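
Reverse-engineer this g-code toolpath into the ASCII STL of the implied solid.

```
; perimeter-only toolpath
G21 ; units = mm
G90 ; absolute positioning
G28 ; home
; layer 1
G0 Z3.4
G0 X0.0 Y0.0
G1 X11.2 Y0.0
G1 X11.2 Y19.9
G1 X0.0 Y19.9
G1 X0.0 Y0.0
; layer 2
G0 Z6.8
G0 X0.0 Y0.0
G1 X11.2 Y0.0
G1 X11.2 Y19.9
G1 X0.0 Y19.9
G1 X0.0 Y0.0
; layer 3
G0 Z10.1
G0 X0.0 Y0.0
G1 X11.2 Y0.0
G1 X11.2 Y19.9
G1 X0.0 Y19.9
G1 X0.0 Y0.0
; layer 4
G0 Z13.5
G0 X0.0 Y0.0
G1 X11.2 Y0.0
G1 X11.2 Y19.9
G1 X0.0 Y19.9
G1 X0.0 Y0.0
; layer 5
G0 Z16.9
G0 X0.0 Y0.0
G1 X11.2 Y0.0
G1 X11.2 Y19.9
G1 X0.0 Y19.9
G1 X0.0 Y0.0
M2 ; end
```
solid part
  facet normal 0.0000 0.0000 -1.0000
    outer loop
      vertex 11.2 19.9 0.0
      vertex 11.2 0.0 0.0
      vertex 0.0 0.0 0.0
    endloop
  endfacet
  facet normal 0.0000 0.0000 -1.0000
    outer loop
      vertex 0.0 19.9 0.0
      vertex 11.2 19.9 0.0
      vertex 0.0 0.0 0.0
    endloop
  endfacet
  facet normal 0.0000 0.0000 1.0000
    outer loop
      vertex 0.0 0.0 16.9
      vertex 11.2 0.0 16.9
      vertex 11.2 19.9 16.9
    endloop
  endfacet
  facet normal 0.0000 0.0000 1.0000
    outer loop
      vertex 0.0 0.0 16.9
      vertex 11.2 19.9 16.9
      vertex 0.0 19.9 16.9
    endloop
  endfacet
  facet normal 0.0000 -1.0000 0.0000
    outer loop
      vertex 0.0 0.0 0.0
      vertex 11.2 0.0 0.0
      vertex 11.2 0.0 16.9
    endloop
  endfacet
  facet normal 0.0000 -1.0000 0.0000
    outer loop
      vertex 0.0 0.0 0.0
      vertex 11.2 0.0 16.9
      vertex 0.0 0.0 16.9
    endloop
  endfacet
  facet normal 0.0000 1.0000 0.0000
    outer loop
      vertex 11.2 19.9 16.9
      vertex 11.2 19.9 0.0
      vertex 0.0 19.9 0.0
    endloop
  endfacet
  facet normal 0.0000 1.0000 0.0000
    outer loop
      vertex 0.0 19.9 16.9
      vertex 11.2 19.9 16.9
      vertex 0.0 19.9 0.0
    endloop
  endfacet
  facet normal -1.0000 0.0000 0.0000
    outer loop
      vertex 0.0 19.9 16.9
      vertex 0.0 19.9 0.0
      vertex 0.0 0.0 0.0
    endloop
  endfacet
  facet normal -1.0000 0.0000 0.0000
    outer loop
      vertex 0.0 0.0 16.9
      vertex 0.0 19.9 16.9
      vertex 0.0 0.0 0.0
    endloop
  endfacet
  facet normal 1.0000 0.0000 0.0000
    outer loop
      vertex 11.2 0.0 0.0
      vertex 11.2 19.9 0.0
      vertex 11.2 19.9 16.9
    endloop
  endfacet
  facet normal 1.0000 0.0000 0.0000
    outer loop
      vertex 11.2 0.0 0.0
      vertex 11.2 19.9 16.9
      vertex 11.2 0.0 16.9
    endloop
  endfacet
endsolid part

The G0 Z moves step by Δz≈3.4 mm. Every layer's G1 loop is the same polygon, so the solid is a straight extrusion of it from z=0 to z≈16.9. Closing with flat bottom and top caps and triangulating gives 12 facets — a rectangular box, roughly 11.2 × 19.9 mm footprint and 16.9 mm tall.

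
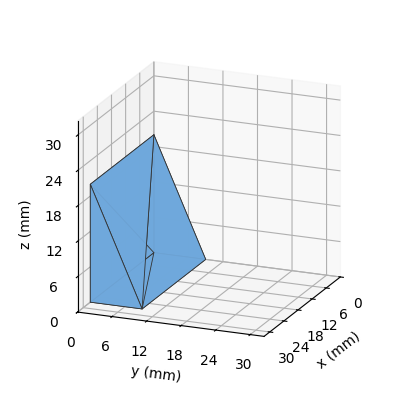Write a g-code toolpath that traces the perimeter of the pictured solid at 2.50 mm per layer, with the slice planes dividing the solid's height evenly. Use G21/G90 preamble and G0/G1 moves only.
Reading the render: the shape is a wedge (ramp): 27 × 9 mm base, rising to 20 mm along the y=0 edge and sloping linearly to z=0 at y=9 (dimensions read to the nearest mm from the axis ticks). For the g-code, the solid's height is divided into equal slices at the stated Δz and each level perimeter traced with G1 moves after a G0 lift.

; perimeter-only toolpath
G21 ; units = mm
G90 ; absolute positioning
G28 ; home
; layer 1
G0 Z2.50
G0 X0.00 Y0.00
G1 X27.00 Y0.00
G1 X27.00 Y7.88
G1 X0.00 Y7.88
G1 X0.00 Y0.00
; layer 2
G0 Z5.00
G0 X0.00 Y0.00
G1 X27.00 Y0.00
G1 X27.00 Y6.75
G1 X0.00 Y6.75
G1 X0.00 Y0.00
; layer 3
G0 Z7.50
G0 X0.00 Y0.00
G1 X27.00 Y0.00
G1 X27.00 Y5.62
G1 X0.00 Y5.62
G1 X0.00 Y0.00
; layer 4
G0 Z10.00
G0 X0.00 Y0.00
G1 X27.00 Y0.00
G1 X27.00 Y4.50
G1 X0.00 Y4.50
G1 X0.00 Y0.00
; layer 5
G0 Z12.50
G0 X0.00 Y0.00
G1 X27.00 Y0.00
G1 X27.00 Y3.38
G1 X0.00 Y3.38
G1 X0.00 Y0.00
; layer 6
G0 Z15.00
G0 X0.00 Y0.00
G1 X27.00 Y0.00
G1 X27.00 Y2.25
G1 X0.00 Y2.25
G1 X0.00 Y0.00
; layer 7
G0 Z17.50
G0 X0.00 Y0.00
G1 X27.00 Y0.00
G1 X27.00 Y1.12
G1 X0.00 Y1.12
G1 X0.00 Y0.00
M2 ; end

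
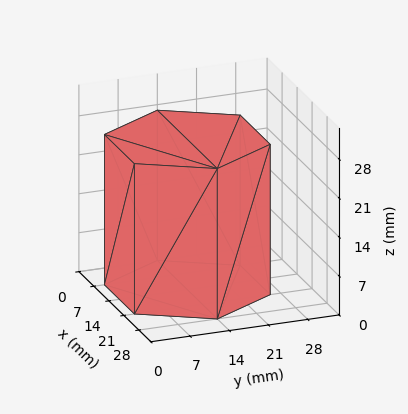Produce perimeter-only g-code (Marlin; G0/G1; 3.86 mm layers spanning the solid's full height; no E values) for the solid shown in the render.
Reading the render: the shape is a regular 6-sided prism (a cylinder approximated with 6 flat sides), circumscribed radius ≈ 14 mm, height ≈ 27 mm (dimensions read to the nearest mm from the axis ticks). For the g-code, the solid's height is divided into equal slices at the stated Δz and each level perimeter traced with G1 moves after a G0 lift.

; perimeter-only toolpath
G21 ; units = mm
G90 ; absolute positioning
G28 ; home
; layer 1
G0 Z3.86
G0 X28.00 Y14.00
G1 X21.00 Y26.12
G1 X7.00 Y26.12
G1 X0.00 Y14.00
G1 X7.00 Y1.88
G1 X21.00 Y1.88
G1 X28.00 Y14.00
; layer 2
G0 Z7.71
G0 X28.00 Y14.00
G1 X21.00 Y26.12
G1 X7.00 Y26.12
G1 X0.00 Y14.00
G1 X7.00 Y1.88
G1 X21.00 Y1.88
G1 X28.00 Y14.00
; layer 3
G0 Z11.57
G0 X28.00 Y14.00
G1 X21.00 Y26.12
G1 X7.00 Y26.12
G1 X0.00 Y14.00
G1 X7.00 Y1.88
G1 X21.00 Y1.88
G1 X28.00 Y14.00
; layer 4
G0 Z15.43
G0 X28.00 Y14.00
G1 X21.00 Y26.12
G1 X7.00 Y26.12
G1 X0.00 Y14.00
G1 X7.00 Y1.88
G1 X21.00 Y1.88
G1 X28.00 Y14.00
; layer 5
G0 Z19.29
G0 X28.00 Y14.00
G1 X21.00 Y26.12
G1 X7.00 Y26.12
G1 X0.00 Y14.00
G1 X7.00 Y1.88
G1 X21.00 Y1.88
G1 X28.00 Y14.00
; layer 6
G0 Z23.14
G0 X28.00 Y14.00
G1 X21.00 Y26.12
G1 X7.00 Y26.12
G1 X0.00 Y14.00
G1 X7.00 Y1.88
G1 X21.00 Y1.88
G1 X28.00 Y14.00
; layer 7
G0 Z27.00
G0 X28.00 Y14.00
G1 X21.00 Y26.12
G1 X7.00 Y26.12
G1 X0.00 Y14.00
G1 X7.00 Y1.88
G1 X21.00 Y1.88
G1 X28.00 Y14.00
M2 ; end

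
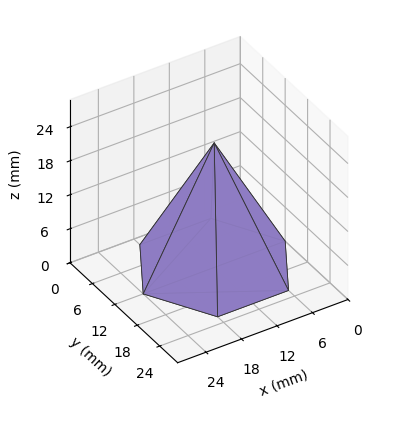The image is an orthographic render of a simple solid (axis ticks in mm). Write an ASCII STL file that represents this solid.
Reading the render: the shape is a regular 6-sided pyramid, base circumscribed radius ≈ 12 mm, apex at z ≈ 22 mm (dimensions read to the nearest mm from the axis ticks). For the STL, each face is triangulated and given an outward normal.

solid part
  facet normal 0.0000 0.0000 -1.0000
    outer loop
      vertex 6.00 22.39 0.00
      vertex 18.00 22.39 0.00
      vertex 24.00 12.00 0.00
    endloop
  endfacet
  facet normal 0.0000 0.0000 -1.0000
    outer loop
      vertex 0.00 12.00 0.00
      vertex 6.00 22.39 0.00
      vertex 24.00 12.00 0.00
    endloop
  endfacet
  facet normal 0.0000 0.0000 -1.0000
    outer loop
      vertex 6.00 1.61 0.00
      vertex 0.00 12.00 0.00
      vertex 24.00 12.00 0.00
    endloop
  endfacet
  facet normal 0.0000 0.0000 -1.0000
    outer loop
      vertex 18.00 1.61 0.00
      vertex 6.00 1.61 0.00
      vertex 24.00 12.00 0.00
    endloop
  endfacet
  facet normal 0.7830 0.4522 0.4271
    outer loop
      vertex 24.00 12.00 0.00
      vertex 18.00 22.39 0.00
      vertex 12.00 12.00 22.00
    endloop
  endfacet
  facet normal 0.0000 0.9042 0.4270
    outer loop
      vertex 18.00 22.39 0.00
      vertex 6.00 22.39 0.00
      vertex 12.00 12.00 22.00
    endloop
  endfacet
  facet normal -0.7830 0.4522 0.4271
    outer loop
      vertex 6.00 22.39 0.00
      vertex 0.00 12.00 0.00
      vertex 12.00 12.00 22.00
    endloop
  endfacet
  facet normal -0.7830 -0.4522 0.4271
    outer loop
      vertex 0.00 12.00 0.00
      vertex 6.00 1.61 0.00
      vertex 12.00 12.00 22.00
    endloop
  endfacet
  facet normal 0.0000 -0.9042 0.4270
    outer loop
      vertex 6.00 1.61 0.00
      vertex 18.00 1.61 0.00
      vertex 12.00 12.00 22.00
    endloop
  endfacet
  facet normal 0.7830 -0.4522 0.4271
    outer loop
      vertex 18.00 1.61 0.00
      vertex 24.00 12.00 0.00
      vertex 12.00 12.00 22.00
    endloop
  endfacet
endsolid part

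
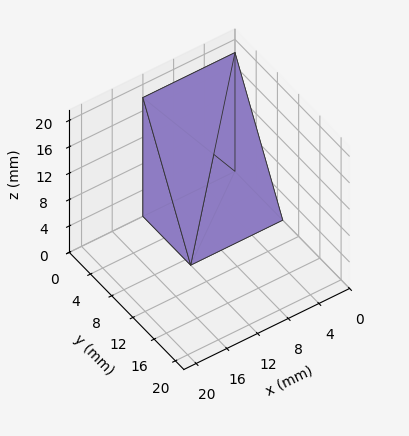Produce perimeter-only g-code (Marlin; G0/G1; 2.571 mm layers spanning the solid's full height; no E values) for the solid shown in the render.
Reading the render: the shape is a wedge (ramp): 12 × 9 mm base, rising to 18 mm along the y=0 edge and sloping linearly to z=0 at y=9 (dimensions read to the nearest mm from the axis ticks). For the g-code, the solid's height is divided into equal slices at the stated Δz and each level perimeter traced with G1 moves after a G0 lift.

; perimeter-only toolpath
G21 ; units = mm
G90 ; absolute positioning
G28 ; home
; layer 1
G0 Z2.571
G0 X0.000 Y0.000
G1 X12.000 Y0.000
G1 X12.000 Y7.714
G1 X0.000 Y7.714
G1 X0.000 Y0.000
; layer 2
G0 Z5.143
G0 X0.000 Y0.000
G1 X12.000 Y0.000
G1 X12.000 Y6.429
G1 X0.000 Y6.429
G1 X0.000 Y0.000
; layer 3
G0 Z7.714
G0 X0.000 Y0.000
G1 X12.000 Y0.000
G1 X12.000 Y5.143
G1 X0.000 Y5.143
G1 X0.000 Y0.000
; layer 4
G0 Z10.286
G0 X0.000 Y0.000
G1 X12.000 Y0.000
G1 X12.000 Y3.857
G1 X0.000 Y3.857
G1 X0.000 Y0.000
; layer 5
G0 Z12.857
G0 X0.000 Y0.000
G1 X12.000 Y0.000
G1 X12.000 Y2.571
G1 X0.000 Y2.571
G1 X0.000 Y0.000
; layer 6
G0 Z15.429
G0 X0.000 Y0.000
G1 X12.000 Y0.000
G1 X12.000 Y1.286
G1 X0.000 Y1.286
G1 X0.000 Y0.000
M2 ; end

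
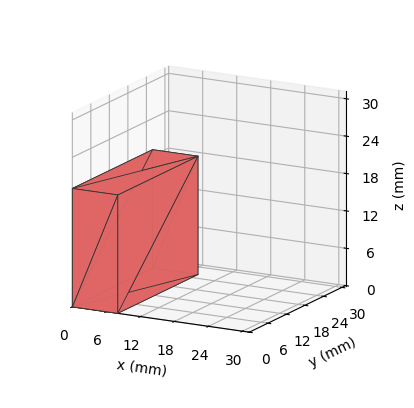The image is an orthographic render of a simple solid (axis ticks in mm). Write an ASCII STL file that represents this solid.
Reading the render: the shape is a rectangular box, roughly 8 × 26 mm footprint and 19 mm tall (dimensions read to the nearest mm from the axis ticks). For the STL, each face is triangulated and given an outward normal.

solid part
  facet normal 0.0000 0.0000 -1.0000
    outer loop
      vertex 8.000 26.000 0.000
      vertex 8.000 0.000 0.000
      vertex 0.000 0.000 0.000
    endloop
  endfacet
  facet normal 0.0000 0.0000 -1.0000
    outer loop
      vertex 0.000 26.000 0.000
      vertex 8.000 26.000 0.000
      vertex 0.000 0.000 0.000
    endloop
  endfacet
  facet normal 0.0000 0.0000 1.0000
    outer loop
      vertex 0.000 0.000 19.000
      vertex 8.000 0.000 19.000
      vertex 8.000 26.000 19.000
    endloop
  endfacet
  facet normal 0.0000 0.0000 1.0000
    outer loop
      vertex 0.000 0.000 19.000
      vertex 8.000 26.000 19.000
      vertex 0.000 26.000 19.000
    endloop
  endfacet
  facet normal 0.0000 -1.0000 0.0000
    outer loop
      vertex 0.000 0.000 0.000
      vertex 8.000 0.000 0.000
      vertex 8.000 0.000 19.000
    endloop
  endfacet
  facet normal 0.0000 -1.0000 0.0000
    outer loop
      vertex 0.000 0.000 0.000
      vertex 8.000 0.000 19.000
      vertex 0.000 0.000 19.000
    endloop
  endfacet
  facet normal 0.0000 1.0000 0.0000
    outer loop
      vertex 8.000 26.000 19.000
      vertex 8.000 26.000 0.000
      vertex 0.000 26.000 0.000
    endloop
  endfacet
  facet normal 0.0000 1.0000 0.0000
    outer loop
      vertex 0.000 26.000 19.000
      vertex 8.000 26.000 19.000
      vertex 0.000 26.000 0.000
    endloop
  endfacet
  facet normal -1.0000 0.0000 0.0000
    outer loop
      vertex 0.000 26.000 19.000
      vertex 0.000 26.000 0.000
      vertex 0.000 0.000 0.000
    endloop
  endfacet
  facet normal -1.0000 0.0000 0.0000
    outer loop
      vertex 0.000 0.000 19.000
      vertex 0.000 26.000 19.000
      vertex 0.000 0.000 0.000
    endloop
  endfacet
  facet normal 1.0000 0.0000 0.0000
    outer loop
      vertex 8.000 0.000 0.000
      vertex 8.000 26.000 0.000
      vertex 8.000 26.000 19.000
    endloop
  endfacet
  facet normal 1.0000 0.0000 0.0000
    outer loop
      vertex 8.000 0.000 0.000
      vertex 8.000 26.000 19.000
      vertex 8.000 0.000 19.000
    endloop
  endfacet
endsolid part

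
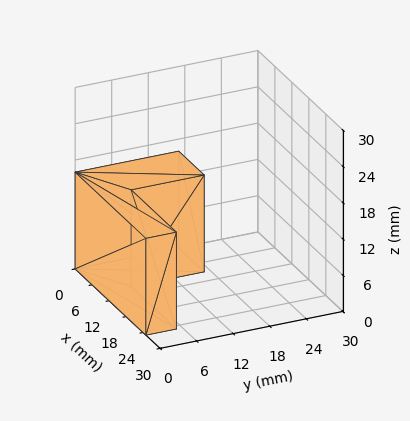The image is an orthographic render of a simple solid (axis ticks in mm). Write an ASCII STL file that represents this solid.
Reading the render: the shape is an L-shaped prism: outer 25 × 17 mm, arm thicknesses ≈ 5 mm (horizontal) and 9 mm (vertical), extruded 16 mm in z (dimensions read to the nearest mm from the axis ticks). For the STL, each face is triangulated and given an outward normal.

solid part
  facet normal 0.0000 0.0000 -1.0000
    outer loop
      vertex 25.00 5.00 0.00
      vertex 25.00 0.00 0.00
      vertex 0.00 0.00 0.00
    endloop
  endfacet
  facet normal 0.0000 0.0000 -1.0000
    outer loop
      vertex 9.00 5.00 0.00
      vertex 25.00 5.00 0.00
      vertex 0.00 0.00 0.00
    endloop
  endfacet
  facet normal 0.0000 0.0000 -1.0000
    outer loop
      vertex 9.00 17.00 0.00
      vertex 9.00 5.00 0.00
      vertex 0.00 0.00 0.00
    endloop
  endfacet
  facet normal 0.0000 0.0000 -1.0000
    outer loop
      vertex 0.00 17.00 0.00
      vertex 9.00 17.00 0.00
      vertex 0.00 0.00 0.00
    endloop
  endfacet
  facet normal 0.0000 0.0000 1.0000
    outer loop
      vertex 0.00 0.00 16.00
      vertex 25.00 0.00 16.00
      vertex 25.00 5.00 16.00
    endloop
  endfacet
  facet normal 0.0000 0.0000 1.0000
    outer loop
      vertex 0.00 0.00 16.00
      vertex 25.00 5.00 16.00
      vertex 9.00 5.00 16.00
    endloop
  endfacet
  facet normal 0.0000 0.0000 1.0000
    outer loop
      vertex 0.00 0.00 16.00
      vertex 9.00 5.00 16.00
      vertex 9.00 17.00 16.00
    endloop
  endfacet
  facet normal 0.0000 0.0000 1.0000
    outer loop
      vertex 0.00 0.00 16.00
      vertex 9.00 17.00 16.00
      vertex 0.00 17.00 16.00
    endloop
  endfacet
  facet normal 0.0000 -1.0000 0.0000
    outer loop
      vertex 0.00 0.00 0.00
      vertex 25.00 0.00 0.00
      vertex 25.00 0.00 16.00
    endloop
  endfacet
  facet normal 0.0000 -1.0000 0.0000
    outer loop
      vertex 0.00 0.00 0.00
      vertex 25.00 0.00 16.00
      vertex 0.00 0.00 16.00
    endloop
  endfacet
  facet normal 1.0000 0.0000 0.0000
    outer loop
      vertex 25.00 0.00 0.00
      vertex 25.00 5.00 0.00
      vertex 25.00 5.00 16.00
    endloop
  endfacet
  facet normal 1.0000 0.0000 0.0000
    outer loop
      vertex 25.00 0.00 0.00
      vertex 25.00 5.00 16.00
      vertex 25.00 0.00 16.00
    endloop
  endfacet
  facet normal 0.0000 1.0000 0.0000
    outer loop
      vertex 25.00 5.00 0.00
      vertex 9.00 5.00 0.00
      vertex 9.00 5.00 16.00
    endloop
  endfacet
  facet normal 0.0000 1.0000 0.0000
    outer loop
      vertex 25.00 5.00 0.00
      vertex 9.00 5.00 16.00
      vertex 25.00 5.00 16.00
    endloop
  endfacet
  facet normal 1.0000 0.0000 0.0000
    outer loop
      vertex 9.00 5.00 0.00
      vertex 9.00 17.00 0.00
      vertex 9.00 17.00 16.00
    endloop
  endfacet
  facet normal 1.0000 0.0000 0.0000
    outer loop
      vertex 9.00 5.00 0.00
      vertex 9.00 17.00 16.00
      vertex 9.00 5.00 16.00
    endloop
  endfacet
  facet normal 0.0000 1.0000 0.0000
    outer loop
      vertex 9.00 17.00 0.00
      vertex 0.00 17.00 0.00
      vertex 0.00 17.00 16.00
    endloop
  endfacet
  facet normal 0.0000 1.0000 0.0000
    outer loop
      vertex 9.00 17.00 0.00
      vertex 0.00 17.00 16.00
      vertex 9.00 17.00 16.00
    endloop
  endfacet
  facet normal -1.0000 0.0000 0.0000
    outer loop
      vertex 0.00 17.00 0.00
      vertex 0.00 0.00 0.00
      vertex 0.00 0.00 16.00
    endloop
  endfacet
  facet normal -1.0000 0.0000 0.0000
    outer loop
      vertex 0.00 17.00 0.00
      vertex 0.00 0.00 16.00
      vertex 0.00 17.00 16.00
    endloop
  endfacet
endsolid part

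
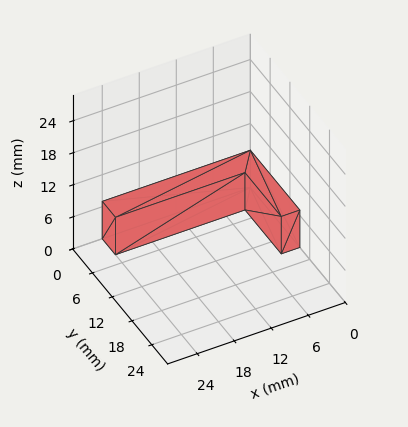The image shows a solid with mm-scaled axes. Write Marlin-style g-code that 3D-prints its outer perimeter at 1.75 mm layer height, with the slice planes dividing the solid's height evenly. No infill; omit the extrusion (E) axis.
Reading the render: the shape is an L-shaped prism: outer 24 × 15 mm, arm thicknesses ≈ 4 mm (horizontal) and 3 mm (vertical), extruded 7 mm in z (dimensions read to the nearest mm from the axis ticks). For the g-code, the solid's height is divided into equal slices at the stated Δz and each level perimeter traced with G1 moves after a G0 lift.

; perimeter-only toolpath
G21 ; units = mm
G90 ; absolute positioning
G28 ; home
; layer 1
G0 Z1.75
G0 X0.00 Y0.00
G1 X24.00 Y0.00
G1 X24.00 Y4.00
G1 X3.00 Y4.00
G1 X3.00 Y15.00
G1 X0.00 Y15.00
G1 X0.00 Y0.00
; layer 2
G0 Z3.50
G0 X0.00 Y0.00
G1 X24.00 Y0.00
G1 X24.00 Y4.00
G1 X3.00 Y4.00
G1 X3.00 Y15.00
G1 X0.00 Y15.00
G1 X0.00 Y0.00
; layer 3
G0 Z5.25
G0 X0.00 Y0.00
G1 X24.00 Y0.00
G1 X24.00 Y4.00
G1 X3.00 Y4.00
G1 X3.00 Y15.00
G1 X0.00 Y15.00
G1 X0.00 Y0.00
; layer 4
G0 Z7.00
G0 X0.00 Y0.00
G1 X24.00 Y0.00
G1 X24.00 Y4.00
G1 X3.00 Y4.00
G1 X3.00 Y15.00
G1 X0.00 Y15.00
G1 X0.00 Y0.00
M2 ; end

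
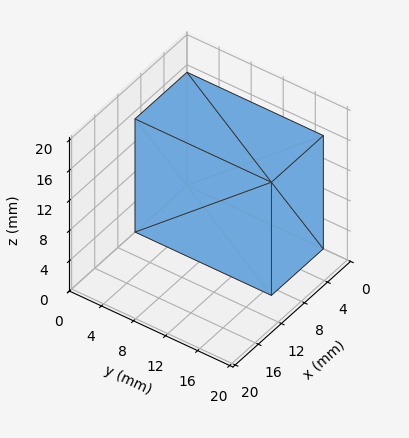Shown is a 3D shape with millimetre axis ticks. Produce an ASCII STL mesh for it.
Reading the render: the shape is a rectangular box, roughly 9 × 17 mm footprint and 15 mm tall (dimensions read to the nearest mm from the axis ticks). For the STL, each face is triangulated and given an outward normal.

solid part
  facet normal 0.0000 0.0000 -1.0000
    outer loop
      vertex 9.000 17.000 0.000
      vertex 9.000 0.000 0.000
      vertex 0.000 0.000 0.000
    endloop
  endfacet
  facet normal 0.0000 0.0000 -1.0000
    outer loop
      vertex 0.000 17.000 0.000
      vertex 9.000 17.000 0.000
      vertex 0.000 0.000 0.000
    endloop
  endfacet
  facet normal 0.0000 0.0000 1.0000
    outer loop
      vertex 0.000 0.000 15.000
      vertex 9.000 0.000 15.000
      vertex 9.000 17.000 15.000
    endloop
  endfacet
  facet normal 0.0000 0.0000 1.0000
    outer loop
      vertex 0.000 0.000 15.000
      vertex 9.000 17.000 15.000
      vertex 0.000 17.000 15.000
    endloop
  endfacet
  facet normal 0.0000 -1.0000 0.0000
    outer loop
      vertex 0.000 0.000 0.000
      vertex 9.000 0.000 0.000
      vertex 9.000 0.000 15.000
    endloop
  endfacet
  facet normal 0.0000 -1.0000 0.0000
    outer loop
      vertex 0.000 0.000 0.000
      vertex 9.000 0.000 15.000
      vertex 0.000 0.000 15.000
    endloop
  endfacet
  facet normal 0.0000 1.0000 0.0000
    outer loop
      vertex 9.000 17.000 15.000
      vertex 9.000 17.000 0.000
      vertex 0.000 17.000 0.000
    endloop
  endfacet
  facet normal 0.0000 1.0000 0.0000
    outer loop
      vertex 0.000 17.000 15.000
      vertex 9.000 17.000 15.000
      vertex 0.000 17.000 0.000
    endloop
  endfacet
  facet normal -1.0000 0.0000 0.0000
    outer loop
      vertex 0.000 17.000 15.000
      vertex 0.000 17.000 0.000
      vertex 0.000 0.000 0.000
    endloop
  endfacet
  facet normal -1.0000 0.0000 0.0000
    outer loop
      vertex 0.000 0.000 15.000
      vertex 0.000 17.000 15.000
      vertex 0.000 0.000 0.000
    endloop
  endfacet
  facet normal 1.0000 0.0000 0.0000
    outer loop
      vertex 9.000 0.000 0.000
      vertex 9.000 17.000 0.000
      vertex 9.000 17.000 15.000
    endloop
  endfacet
  facet normal 1.0000 0.0000 0.0000
    outer loop
      vertex 9.000 0.000 0.000
      vertex 9.000 17.000 15.000
      vertex 9.000 0.000 15.000
    endloop
  endfacet
endsolid part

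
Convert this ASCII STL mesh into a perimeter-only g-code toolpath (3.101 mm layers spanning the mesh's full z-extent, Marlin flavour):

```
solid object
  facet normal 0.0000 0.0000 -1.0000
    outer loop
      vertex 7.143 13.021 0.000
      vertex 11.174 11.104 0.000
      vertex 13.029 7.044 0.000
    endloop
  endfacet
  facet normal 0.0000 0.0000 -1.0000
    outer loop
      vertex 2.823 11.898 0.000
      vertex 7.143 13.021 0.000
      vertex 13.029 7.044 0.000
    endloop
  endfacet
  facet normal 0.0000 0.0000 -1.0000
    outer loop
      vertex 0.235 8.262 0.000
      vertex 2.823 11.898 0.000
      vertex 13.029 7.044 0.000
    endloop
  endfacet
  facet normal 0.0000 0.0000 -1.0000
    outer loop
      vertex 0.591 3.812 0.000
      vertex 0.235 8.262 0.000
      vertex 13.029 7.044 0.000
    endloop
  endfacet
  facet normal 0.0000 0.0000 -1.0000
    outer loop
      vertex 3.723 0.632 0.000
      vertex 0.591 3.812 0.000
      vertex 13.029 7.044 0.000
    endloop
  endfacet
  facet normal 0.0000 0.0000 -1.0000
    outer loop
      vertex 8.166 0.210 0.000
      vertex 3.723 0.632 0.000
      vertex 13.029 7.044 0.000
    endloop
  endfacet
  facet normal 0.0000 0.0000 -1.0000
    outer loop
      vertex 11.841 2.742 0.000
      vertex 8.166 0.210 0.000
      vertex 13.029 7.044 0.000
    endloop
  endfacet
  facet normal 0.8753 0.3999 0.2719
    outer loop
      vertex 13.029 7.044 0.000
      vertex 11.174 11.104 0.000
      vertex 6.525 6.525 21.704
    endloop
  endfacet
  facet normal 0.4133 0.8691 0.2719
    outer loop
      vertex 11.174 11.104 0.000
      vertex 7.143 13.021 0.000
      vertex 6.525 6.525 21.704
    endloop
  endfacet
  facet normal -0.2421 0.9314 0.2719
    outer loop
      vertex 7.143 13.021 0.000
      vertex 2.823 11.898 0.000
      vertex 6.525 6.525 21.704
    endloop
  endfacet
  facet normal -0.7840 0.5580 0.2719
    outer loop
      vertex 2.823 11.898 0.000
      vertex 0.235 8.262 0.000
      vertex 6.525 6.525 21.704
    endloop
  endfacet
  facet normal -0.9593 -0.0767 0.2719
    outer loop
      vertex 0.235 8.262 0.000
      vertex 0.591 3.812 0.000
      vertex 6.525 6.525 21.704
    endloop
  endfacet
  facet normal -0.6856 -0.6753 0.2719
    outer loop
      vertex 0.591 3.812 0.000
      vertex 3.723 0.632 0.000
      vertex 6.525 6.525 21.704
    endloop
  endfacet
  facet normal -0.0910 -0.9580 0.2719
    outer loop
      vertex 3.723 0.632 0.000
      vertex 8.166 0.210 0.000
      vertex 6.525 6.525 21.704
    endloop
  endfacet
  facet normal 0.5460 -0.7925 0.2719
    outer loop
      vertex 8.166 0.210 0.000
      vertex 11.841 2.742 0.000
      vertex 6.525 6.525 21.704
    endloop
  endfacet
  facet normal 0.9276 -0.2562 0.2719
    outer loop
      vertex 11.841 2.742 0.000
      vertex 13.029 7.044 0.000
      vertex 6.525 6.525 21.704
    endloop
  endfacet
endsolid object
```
; perimeter-only toolpath
G21 ; units = mm
G90 ; absolute positioning
G28 ; home
; layer 1
G0 Z3.101
G0 X12.100 Y6.970
G1 X10.510 Y10.450
G1 X7.055 Y12.093
G1 X3.352 Y11.130
G1 X1.134 Y8.014
G1 X1.439 Y4.200
G1 X4.123 Y1.474
G1 X7.932 Y1.112
G1 X11.082 Y3.282
G1 X12.100 Y6.970
; layer 2
G0 Z6.201
G0 X11.171 Y6.896
G1 X9.846 Y9.796
G1 X6.966 Y11.165
G1 X3.881 Y10.363
G1 X2.032 Y7.766
G1 X2.286 Y4.587
G1 X4.524 Y2.316
G1 X7.697 Y2.014
G1 X10.322 Y3.823
G1 X11.171 Y6.896
; layer 3
G0 Z9.302
G0 X10.242 Y6.822
G1 X9.182 Y9.142
G1 X6.878 Y10.237
G1 X4.410 Y9.595
G1 X2.931 Y7.518
G1 X3.134 Y4.975
G1 X4.924 Y3.158
G1 X7.463 Y2.916
G1 X9.563 Y4.363
G1 X10.242 Y6.822
; layer 4
G0 Z12.402
G0 X9.312 Y6.747
G1 X8.517 Y8.487
G1 X6.790 Y9.309
G1 X4.938 Y8.828
G1 X3.829 Y7.269
G1 X3.982 Y5.362
G1 X5.324 Y3.999
G1 X7.228 Y3.819
G1 X8.803 Y4.904
G1 X9.312 Y6.747
; layer 5
G0 Z15.503
G0 X8.383 Y6.673
G1 X7.853 Y7.833
G1 X6.702 Y8.381
G1 X5.467 Y8.060
G1 X4.728 Y7.021
G1 X4.830 Y5.750
G1 X5.724 Y4.841
G1 X6.994 Y4.721
G1 X8.044 Y5.444
G1 X8.383 Y6.673
; layer 6
G0 Z18.603
G0 X7.454 Y6.599
G1 X7.189 Y7.179
G1 X6.613 Y7.453
G1 X5.996 Y7.293
G1 X5.626 Y6.773
G1 X5.677 Y6.137
G1 X6.125 Y5.683
G1 X6.759 Y5.623
G1 X7.284 Y5.985
G1 X7.454 Y6.599
M2 ; end

The solid is a regular 9-sided pyramid, base circumscribed radius ≈ 6.53 mm, apex at z ≈ 21.7 mm. Slicing at Δz = 3.101 mm — 7 equal slices spanning the solid's height, so layer i sits at z = i·h/7 — gives 6 non-empty perimeters. Each is a 9-segment closed polygon; G0 lifts to the layer z and rapids to the start vertex, then G1 traces the edges. The cross-section shrinks linearly with z (the slice at the apex is degenerate and omitted).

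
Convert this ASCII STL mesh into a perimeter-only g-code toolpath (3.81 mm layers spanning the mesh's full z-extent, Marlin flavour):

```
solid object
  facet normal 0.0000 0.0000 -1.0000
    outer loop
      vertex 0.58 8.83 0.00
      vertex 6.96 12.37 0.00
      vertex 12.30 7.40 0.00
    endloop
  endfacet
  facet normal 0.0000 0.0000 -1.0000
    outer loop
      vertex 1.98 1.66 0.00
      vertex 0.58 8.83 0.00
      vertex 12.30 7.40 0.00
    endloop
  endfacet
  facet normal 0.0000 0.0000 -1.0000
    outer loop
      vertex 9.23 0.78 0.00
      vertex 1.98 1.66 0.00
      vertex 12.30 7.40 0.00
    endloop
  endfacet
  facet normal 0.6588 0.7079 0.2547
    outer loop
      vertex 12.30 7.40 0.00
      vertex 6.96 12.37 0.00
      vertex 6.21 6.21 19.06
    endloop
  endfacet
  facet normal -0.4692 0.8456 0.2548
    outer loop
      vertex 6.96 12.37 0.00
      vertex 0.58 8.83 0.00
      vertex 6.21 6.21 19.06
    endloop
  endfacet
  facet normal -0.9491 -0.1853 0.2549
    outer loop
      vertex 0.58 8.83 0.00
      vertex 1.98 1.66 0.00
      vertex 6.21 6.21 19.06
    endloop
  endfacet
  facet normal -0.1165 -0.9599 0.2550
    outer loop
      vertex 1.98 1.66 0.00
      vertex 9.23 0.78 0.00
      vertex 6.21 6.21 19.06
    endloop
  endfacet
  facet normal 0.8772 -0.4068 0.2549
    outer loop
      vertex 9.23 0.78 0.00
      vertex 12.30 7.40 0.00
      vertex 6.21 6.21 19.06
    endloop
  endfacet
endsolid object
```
; perimeter-only toolpath
G21 ; units = mm
G90 ; absolute positioning
G28 ; home
; layer 1
G0 Z3.81
G0 X11.08 Y7.16
G1 X6.81 Y11.14
G1 X1.71 Y8.31
G1 X2.83 Y2.57
G1 X8.63 Y1.87
G1 X11.08 Y7.16
; layer 2
G0 Z7.62
G0 X9.86 Y6.92
G1 X6.66 Y9.91
G1 X2.83 Y7.78
G1 X3.67 Y3.48
G1 X8.02 Y2.95
G1 X9.86 Y6.92
; layer 3
G0 Z11.44
G0 X8.65 Y6.69
G1 X6.51 Y8.67
G1 X3.96 Y7.26
G1 X4.52 Y4.39
G1 X7.42 Y4.04
G1 X8.65 Y6.69
; layer 4
G0 Z15.25
G0 X7.43 Y6.45
G1 X6.36 Y7.44
G1 X5.08 Y6.73
G1 X5.36 Y5.30
G1 X6.81 Y5.12
G1 X7.43 Y6.45
M2 ; end

The solid is a regular 5-sided pyramid, base circumscribed radius ≈ 6.21 mm, apex at z ≈ 19.1 mm. Slicing at Δz = 3.81 mm — 5 equal slices spanning the solid's height, so layer i sits at z = i·h/5 — gives 4 non-empty perimeters. Each is a 5-segment closed polygon; G0 lifts to the layer z and rapids to the start vertex, then G1 traces the edges. The cross-section shrinks linearly with z (the slice at the apex is degenerate and omitted).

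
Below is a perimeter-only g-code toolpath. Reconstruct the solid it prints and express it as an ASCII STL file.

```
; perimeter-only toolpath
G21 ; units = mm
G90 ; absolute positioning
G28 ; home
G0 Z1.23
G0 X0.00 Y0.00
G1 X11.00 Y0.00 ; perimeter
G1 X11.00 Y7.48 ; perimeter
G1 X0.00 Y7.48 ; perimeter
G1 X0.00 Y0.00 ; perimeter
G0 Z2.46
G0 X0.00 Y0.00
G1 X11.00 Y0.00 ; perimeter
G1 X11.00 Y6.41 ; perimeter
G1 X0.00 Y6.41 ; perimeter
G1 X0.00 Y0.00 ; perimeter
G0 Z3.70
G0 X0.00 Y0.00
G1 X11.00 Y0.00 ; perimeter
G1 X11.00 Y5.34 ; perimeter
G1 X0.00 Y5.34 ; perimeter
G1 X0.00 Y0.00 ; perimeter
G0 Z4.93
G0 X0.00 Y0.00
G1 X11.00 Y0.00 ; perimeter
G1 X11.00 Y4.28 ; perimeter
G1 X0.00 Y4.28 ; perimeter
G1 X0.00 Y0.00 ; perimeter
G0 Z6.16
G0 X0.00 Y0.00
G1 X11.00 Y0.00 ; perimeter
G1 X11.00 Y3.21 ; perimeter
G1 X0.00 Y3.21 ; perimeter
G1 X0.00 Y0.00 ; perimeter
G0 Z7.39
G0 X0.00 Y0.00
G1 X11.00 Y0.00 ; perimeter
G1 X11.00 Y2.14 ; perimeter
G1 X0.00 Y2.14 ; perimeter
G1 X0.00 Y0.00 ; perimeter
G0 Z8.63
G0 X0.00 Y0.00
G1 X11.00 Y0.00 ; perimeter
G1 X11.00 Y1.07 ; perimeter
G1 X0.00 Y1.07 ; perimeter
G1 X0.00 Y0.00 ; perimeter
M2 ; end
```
solid part
  facet normal 0.0000 0.0000 -1.0000
    outer loop
      vertex 11.00 8.55 0.00
      vertex 11.00 0.00 0.00
      vertex 0.00 0.00 0.00
    endloop
  endfacet
  facet normal 0.0000 0.0000 -1.0000
    outer loop
      vertex 0.00 8.55 0.00
      vertex 11.00 8.55 0.00
      vertex 0.00 0.00 0.00
    endloop
  endfacet
  facet normal 0.0000 -1.0000 0.0000
    outer loop
      vertex 0.00 0.00 0.00
      vertex 11.00 0.00 0.00
      vertex 11.00 0.00 9.86
    endloop
  endfacet
  facet normal 0.0000 -1.0000 0.0000
    outer loop
      vertex 0.00 0.00 0.00
      vertex 11.00 0.00 9.86
      vertex 0.00 0.00 9.86
    endloop
  endfacet
  facet normal 0.0000 0.7555 0.6551
    outer loop
      vertex 0.00 0.00 9.86
      vertex 11.00 0.00 9.86
      vertex 11.00 8.55 0.00
    endloop
  endfacet
  facet normal 0.0000 0.7555 0.6551
    outer loop
      vertex 0.00 0.00 9.86
      vertex 11.00 8.55 0.00
      vertex 0.00 8.55 0.00
    endloop
  endfacet
  facet normal -1.0000 0.0000 0.0000
    outer loop
      vertex 0.00 0.00 9.86
      vertex 0.00 8.55 0.00
      vertex 0.00 0.00 0.00
    endloop
  endfacet
  facet normal 1.0000 0.0000 0.0000
    outer loop
      vertex 11.00 0.00 0.00
      vertex 11.00 8.55 0.00
      vertex 11.00 0.00 9.86
    endloop
  endfacet
endsolid part

The G0 Z moves step by Δz≈1.23 mm. The G1 loops shrink linearly with z, so the solid tapers from its base footprint up to z≈9.86. Closing with a flat bottom cap and the tapered top and triangulating gives 8 facets — a wedge (ramp): 11 × 8.55 mm base, rising to 9.86 mm along the y=0 edge and sloping linearly to z=0 at y=8.55.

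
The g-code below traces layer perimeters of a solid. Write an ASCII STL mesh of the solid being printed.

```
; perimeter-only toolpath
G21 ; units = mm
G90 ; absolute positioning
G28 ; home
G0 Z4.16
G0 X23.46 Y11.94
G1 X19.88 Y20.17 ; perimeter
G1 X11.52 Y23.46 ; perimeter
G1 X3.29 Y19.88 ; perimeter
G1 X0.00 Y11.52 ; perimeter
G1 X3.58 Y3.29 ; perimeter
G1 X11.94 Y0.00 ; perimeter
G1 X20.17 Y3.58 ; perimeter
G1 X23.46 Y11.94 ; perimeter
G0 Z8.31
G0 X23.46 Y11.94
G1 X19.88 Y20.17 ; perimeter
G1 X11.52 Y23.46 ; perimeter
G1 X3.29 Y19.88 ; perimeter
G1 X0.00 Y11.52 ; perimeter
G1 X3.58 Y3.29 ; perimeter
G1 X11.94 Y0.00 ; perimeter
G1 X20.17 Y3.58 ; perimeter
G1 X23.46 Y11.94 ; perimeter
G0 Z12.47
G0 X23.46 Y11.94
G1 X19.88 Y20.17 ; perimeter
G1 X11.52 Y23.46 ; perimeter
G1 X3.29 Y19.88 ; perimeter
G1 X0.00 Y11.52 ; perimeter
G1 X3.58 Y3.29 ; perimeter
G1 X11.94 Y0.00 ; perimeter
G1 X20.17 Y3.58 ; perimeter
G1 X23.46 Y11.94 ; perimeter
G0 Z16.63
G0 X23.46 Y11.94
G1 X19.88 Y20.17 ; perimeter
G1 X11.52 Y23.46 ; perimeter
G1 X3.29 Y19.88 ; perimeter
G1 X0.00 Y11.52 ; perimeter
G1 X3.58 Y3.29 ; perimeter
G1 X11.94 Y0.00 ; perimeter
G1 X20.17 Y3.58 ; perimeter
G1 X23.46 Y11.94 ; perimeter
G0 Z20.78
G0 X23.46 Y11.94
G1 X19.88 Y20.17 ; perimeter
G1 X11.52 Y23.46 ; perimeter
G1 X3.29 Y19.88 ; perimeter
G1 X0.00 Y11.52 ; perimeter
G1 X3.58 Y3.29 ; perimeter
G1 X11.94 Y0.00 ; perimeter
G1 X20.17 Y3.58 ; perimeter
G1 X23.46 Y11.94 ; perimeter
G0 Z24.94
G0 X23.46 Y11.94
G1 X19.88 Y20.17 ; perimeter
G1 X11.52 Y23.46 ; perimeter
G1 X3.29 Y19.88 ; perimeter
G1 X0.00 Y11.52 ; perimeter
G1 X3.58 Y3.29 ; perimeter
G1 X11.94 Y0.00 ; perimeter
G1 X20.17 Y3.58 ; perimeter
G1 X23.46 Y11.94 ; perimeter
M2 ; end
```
solid part
  facet normal 0.0000 0.0000 -1.0000
    outer loop
      vertex 11.52 23.46 0.00
      vertex 19.88 20.17 0.00
      vertex 23.46 11.94 0.00
    endloop
  endfacet
  facet normal 0.0000 0.0000 -1.0000
    outer loop
      vertex 3.29 19.88 0.00
      vertex 11.52 23.46 0.00
      vertex 23.46 11.94 0.00
    endloop
  endfacet
  facet normal 0.0000 0.0000 -1.0000
    outer loop
      vertex 0.00 11.52 0.00
      vertex 3.29 19.88 0.00
      vertex 23.46 11.94 0.00
    endloop
  endfacet
  facet normal 0.0000 0.0000 -1.0000
    outer loop
      vertex 3.58 3.29 0.00
      vertex 0.00 11.52 0.00
      vertex 23.46 11.94 0.00
    endloop
  endfacet
  facet normal 0.0000 0.0000 -1.0000
    outer loop
      vertex 11.94 0.00 0.00
      vertex 3.58 3.29 0.00
      vertex 23.46 11.94 0.00
    endloop
  endfacet
  facet normal 0.0000 0.0000 -1.0000
    outer loop
      vertex 20.17 3.58 0.00
      vertex 11.94 0.00 0.00
      vertex 23.46 11.94 0.00
    endloop
  endfacet
  facet normal 0.0000 0.0000 1.0000
    outer loop
      vertex 23.46 11.94 24.94
      vertex 19.88 20.17 24.94
      vertex 11.52 23.46 24.94
    endloop
  endfacet
  facet normal 0.0000 0.0000 1.0000
    outer loop
      vertex 23.46 11.94 24.94
      vertex 11.52 23.46 24.94
      vertex 3.29 19.88 24.94
    endloop
  endfacet
  facet normal 0.0000 0.0000 1.0000
    outer loop
      vertex 23.46 11.94 24.94
      vertex 3.29 19.88 24.94
      vertex 0.00 11.52 24.94
    endloop
  endfacet
  facet normal 0.0000 0.0000 1.0000
    outer loop
      vertex 23.46 11.94 24.94
      vertex 0.00 11.52 24.94
      vertex 3.58 3.29 24.94
    endloop
  endfacet
  facet normal 0.0000 0.0000 1.0000
    outer loop
      vertex 23.46 11.94 24.94
      vertex 3.58 3.29 24.94
      vertex 11.94 0.00 24.94
    endloop
  endfacet
  facet normal 0.0000 0.0000 1.0000
    outer loop
      vertex 23.46 11.94 24.94
      vertex 11.94 0.00 24.94
      vertex 20.17 3.58 24.94
    endloop
  endfacet
  facet normal 0.9170 0.3989 0.0000
    outer loop
      vertex 23.46 11.94 0.00
      vertex 19.88 20.17 0.00
      vertex 19.88 20.17 24.94
    endloop
  endfacet
  facet normal 0.9170 0.3989 0.0000
    outer loop
      vertex 23.46 11.94 0.00
      vertex 19.88 20.17 24.94
      vertex 23.46 11.94 24.94
    endloop
  endfacet
  facet normal 0.3662 0.9305 0.0000
    outer loop
      vertex 19.88 20.17 0.00
      vertex 11.52 23.46 0.00
      vertex 11.52 23.46 24.94
    endloop
  endfacet
  facet normal 0.3662 0.9305 0.0000
    outer loop
      vertex 19.88 20.17 0.00
      vertex 11.52 23.46 24.94
      vertex 19.88 20.17 24.94
    endloop
  endfacet
  facet normal -0.3989 0.9170 0.0000
    outer loop
      vertex 11.52 23.46 0.00
      vertex 3.29 19.88 0.00
      vertex 3.29 19.88 24.94
    endloop
  endfacet
  facet normal -0.3989 0.9170 0.0000
    outer loop
      vertex 11.52 23.46 0.00
      vertex 3.29 19.88 24.94
      vertex 11.52 23.46 24.94
    endloop
  endfacet
  facet normal -0.9305 0.3662 0.0000
    outer loop
      vertex 3.29 19.88 0.00
      vertex 0.00 11.52 0.00
      vertex 0.00 11.52 24.94
    endloop
  endfacet
  facet normal -0.9305 0.3662 0.0000
    outer loop
      vertex 3.29 19.88 0.00
      vertex 0.00 11.52 24.94
      vertex 3.29 19.88 24.94
    endloop
  endfacet
  facet normal -0.9170 -0.3989 0.0000
    outer loop
      vertex 0.00 11.52 0.00
      vertex 3.58 3.29 0.00
      vertex 3.58 3.29 24.94
    endloop
  endfacet
  facet normal -0.9170 -0.3989 0.0000
    outer loop
      vertex 0.00 11.52 0.00
      vertex 3.58 3.29 24.94
      vertex 0.00 11.52 24.94
    endloop
  endfacet
  facet normal -0.3662 -0.9305 0.0000
    outer loop
      vertex 3.58 3.29 0.00
      vertex 11.94 0.00 0.00
      vertex 11.94 0.00 24.94
    endloop
  endfacet
  facet normal -0.3662 -0.9305 0.0000
    outer loop
      vertex 3.58 3.29 0.00
      vertex 11.94 0.00 24.94
      vertex 3.58 3.29 24.94
    endloop
  endfacet
  facet normal 0.3989 -0.9170 0.0000
    outer loop
      vertex 11.94 0.00 0.00
      vertex 20.17 3.58 0.00
      vertex 20.17 3.58 24.94
    endloop
  endfacet
  facet normal 0.3989 -0.9170 0.0000
    outer loop
      vertex 11.94 0.00 0.00
      vertex 20.17 3.58 24.94
      vertex 11.94 0.00 24.94
    endloop
  endfacet
  facet normal 0.9305 -0.3662 0.0000
    outer loop
      vertex 20.17 3.58 0.00
      vertex 23.46 11.94 0.00
      vertex 23.46 11.94 24.94
    endloop
  endfacet
  facet normal 0.9305 -0.3662 0.0000
    outer loop
      vertex 20.17 3.58 0.00
      vertex 23.46 11.94 24.94
      vertex 20.17 3.58 24.94
    endloop
  endfacet
endsolid part

The G0 Z moves step by Δz≈4.16 mm. Every layer's G1 loop is the same polygon, so the solid is a straight extrusion of it from z=0 to z≈24.9. Closing with flat bottom and top caps and triangulating gives 28 facets — a regular 8-sided prism (a cylinder approximated with 8 flat sides), circumscribed radius ≈ 11.7 mm, height ≈ 24.9 mm.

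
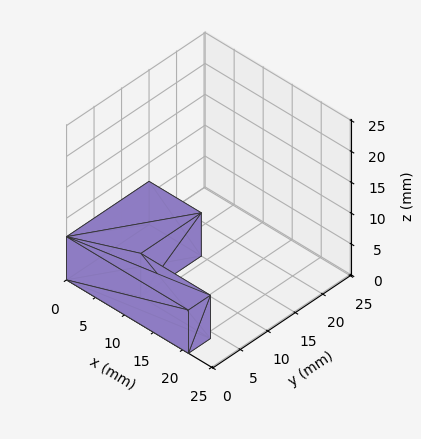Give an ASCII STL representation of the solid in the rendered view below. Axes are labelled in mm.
Reading the render: the shape is an L-shaped prism: outer 21 × 15 mm, arm thicknesses ≈ 4 mm (horizontal) and 9 mm (vertical), extruded 7 mm in z (dimensions read to the nearest mm from the axis ticks). For the STL, each face is triangulated and given an outward normal.

solid part
  facet normal 0.0000 0.0000 -1.0000
    outer loop
      vertex 21.000 4.000 0.000
      vertex 21.000 0.000 0.000
      vertex 0.000 0.000 0.000
    endloop
  endfacet
  facet normal 0.0000 0.0000 -1.0000
    outer loop
      vertex 9.000 4.000 0.000
      vertex 21.000 4.000 0.000
      vertex 0.000 0.000 0.000
    endloop
  endfacet
  facet normal 0.0000 0.0000 -1.0000
    outer loop
      vertex 9.000 15.000 0.000
      vertex 9.000 4.000 0.000
      vertex 0.000 0.000 0.000
    endloop
  endfacet
  facet normal 0.0000 0.0000 -1.0000
    outer loop
      vertex 0.000 15.000 0.000
      vertex 9.000 15.000 0.000
      vertex 0.000 0.000 0.000
    endloop
  endfacet
  facet normal 0.0000 0.0000 1.0000
    outer loop
      vertex 0.000 0.000 7.000
      vertex 21.000 0.000 7.000
      vertex 21.000 4.000 7.000
    endloop
  endfacet
  facet normal 0.0000 0.0000 1.0000
    outer loop
      vertex 0.000 0.000 7.000
      vertex 21.000 4.000 7.000
      vertex 9.000 4.000 7.000
    endloop
  endfacet
  facet normal 0.0000 0.0000 1.0000
    outer loop
      vertex 0.000 0.000 7.000
      vertex 9.000 4.000 7.000
      vertex 9.000 15.000 7.000
    endloop
  endfacet
  facet normal 0.0000 0.0000 1.0000
    outer loop
      vertex 0.000 0.000 7.000
      vertex 9.000 15.000 7.000
      vertex 0.000 15.000 7.000
    endloop
  endfacet
  facet normal 0.0000 -1.0000 0.0000
    outer loop
      vertex 0.000 0.000 0.000
      vertex 21.000 0.000 0.000
      vertex 21.000 0.000 7.000
    endloop
  endfacet
  facet normal 0.0000 -1.0000 0.0000
    outer loop
      vertex 0.000 0.000 0.000
      vertex 21.000 0.000 7.000
      vertex 0.000 0.000 7.000
    endloop
  endfacet
  facet normal 1.0000 0.0000 0.0000
    outer loop
      vertex 21.000 0.000 0.000
      vertex 21.000 4.000 0.000
      vertex 21.000 4.000 7.000
    endloop
  endfacet
  facet normal 1.0000 0.0000 0.0000
    outer loop
      vertex 21.000 0.000 0.000
      vertex 21.000 4.000 7.000
      vertex 21.000 0.000 7.000
    endloop
  endfacet
  facet normal 0.0000 1.0000 0.0000
    outer loop
      vertex 21.000 4.000 0.000
      vertex 9.000 4.000 0.000
      vertex 9.000 4.000 7.000
    endloop
  endfacet
  facet normal 0.0000 1.0000 0.0000
    outer loop
      vertex 21.000 4.000 0.000
      vertex 9.000 4.000 7.000
      vertex 21.000 4.000 7.000
    endloop
  endfacet
  facet normal 1.0000 0.0000 0.0000
    outer loop
      vertex 9.000 4.000 0.000
      vertex 9.000 15.000 0.000
      vertex 9.000 15.000 7.000
    endloop
  endfacet
  facet normal 1.0000 0.0000 0.0000
    outer loop
      vertex 9.000 4.000 0.000
      vertex 9.000 15.000 7.000
      vertex 9.000 4.000 7.000
    endloop
  endfacet
  facet normal 0.0000 1.0000 0.0000
    outer loop
      vertex 9.000 15.000 0.000
      vertex 0.000 15.000 0.000
      vertex 0.000 15.000 7.000
    endloop
  endfacet
  facet normal 0.0000 1.0000 0.0000
    outer loop
      vertex 9.000 15.000 0.000
      vertex 0.000 15.000 7.000
      vertex 9.000 15.000 7.000
    endloop
  endfacet
  facet normal -1.0000 0.0000 0.0000
    outer loop
      vertex 0.000 15.000 0.000
      vertex 0.000 0.000 0.000
      vertex 0.000 0.000 7.000
    endloop
  endfacet
  facet normal -1.0000 0.0000 0.0000
    outer loop
      vertex 0.000 15.000 0.000
      vertex 0.000 0.000 7.000
      vertex 0.000 15.000 7.000
    endloop
  endfacet
endsolid part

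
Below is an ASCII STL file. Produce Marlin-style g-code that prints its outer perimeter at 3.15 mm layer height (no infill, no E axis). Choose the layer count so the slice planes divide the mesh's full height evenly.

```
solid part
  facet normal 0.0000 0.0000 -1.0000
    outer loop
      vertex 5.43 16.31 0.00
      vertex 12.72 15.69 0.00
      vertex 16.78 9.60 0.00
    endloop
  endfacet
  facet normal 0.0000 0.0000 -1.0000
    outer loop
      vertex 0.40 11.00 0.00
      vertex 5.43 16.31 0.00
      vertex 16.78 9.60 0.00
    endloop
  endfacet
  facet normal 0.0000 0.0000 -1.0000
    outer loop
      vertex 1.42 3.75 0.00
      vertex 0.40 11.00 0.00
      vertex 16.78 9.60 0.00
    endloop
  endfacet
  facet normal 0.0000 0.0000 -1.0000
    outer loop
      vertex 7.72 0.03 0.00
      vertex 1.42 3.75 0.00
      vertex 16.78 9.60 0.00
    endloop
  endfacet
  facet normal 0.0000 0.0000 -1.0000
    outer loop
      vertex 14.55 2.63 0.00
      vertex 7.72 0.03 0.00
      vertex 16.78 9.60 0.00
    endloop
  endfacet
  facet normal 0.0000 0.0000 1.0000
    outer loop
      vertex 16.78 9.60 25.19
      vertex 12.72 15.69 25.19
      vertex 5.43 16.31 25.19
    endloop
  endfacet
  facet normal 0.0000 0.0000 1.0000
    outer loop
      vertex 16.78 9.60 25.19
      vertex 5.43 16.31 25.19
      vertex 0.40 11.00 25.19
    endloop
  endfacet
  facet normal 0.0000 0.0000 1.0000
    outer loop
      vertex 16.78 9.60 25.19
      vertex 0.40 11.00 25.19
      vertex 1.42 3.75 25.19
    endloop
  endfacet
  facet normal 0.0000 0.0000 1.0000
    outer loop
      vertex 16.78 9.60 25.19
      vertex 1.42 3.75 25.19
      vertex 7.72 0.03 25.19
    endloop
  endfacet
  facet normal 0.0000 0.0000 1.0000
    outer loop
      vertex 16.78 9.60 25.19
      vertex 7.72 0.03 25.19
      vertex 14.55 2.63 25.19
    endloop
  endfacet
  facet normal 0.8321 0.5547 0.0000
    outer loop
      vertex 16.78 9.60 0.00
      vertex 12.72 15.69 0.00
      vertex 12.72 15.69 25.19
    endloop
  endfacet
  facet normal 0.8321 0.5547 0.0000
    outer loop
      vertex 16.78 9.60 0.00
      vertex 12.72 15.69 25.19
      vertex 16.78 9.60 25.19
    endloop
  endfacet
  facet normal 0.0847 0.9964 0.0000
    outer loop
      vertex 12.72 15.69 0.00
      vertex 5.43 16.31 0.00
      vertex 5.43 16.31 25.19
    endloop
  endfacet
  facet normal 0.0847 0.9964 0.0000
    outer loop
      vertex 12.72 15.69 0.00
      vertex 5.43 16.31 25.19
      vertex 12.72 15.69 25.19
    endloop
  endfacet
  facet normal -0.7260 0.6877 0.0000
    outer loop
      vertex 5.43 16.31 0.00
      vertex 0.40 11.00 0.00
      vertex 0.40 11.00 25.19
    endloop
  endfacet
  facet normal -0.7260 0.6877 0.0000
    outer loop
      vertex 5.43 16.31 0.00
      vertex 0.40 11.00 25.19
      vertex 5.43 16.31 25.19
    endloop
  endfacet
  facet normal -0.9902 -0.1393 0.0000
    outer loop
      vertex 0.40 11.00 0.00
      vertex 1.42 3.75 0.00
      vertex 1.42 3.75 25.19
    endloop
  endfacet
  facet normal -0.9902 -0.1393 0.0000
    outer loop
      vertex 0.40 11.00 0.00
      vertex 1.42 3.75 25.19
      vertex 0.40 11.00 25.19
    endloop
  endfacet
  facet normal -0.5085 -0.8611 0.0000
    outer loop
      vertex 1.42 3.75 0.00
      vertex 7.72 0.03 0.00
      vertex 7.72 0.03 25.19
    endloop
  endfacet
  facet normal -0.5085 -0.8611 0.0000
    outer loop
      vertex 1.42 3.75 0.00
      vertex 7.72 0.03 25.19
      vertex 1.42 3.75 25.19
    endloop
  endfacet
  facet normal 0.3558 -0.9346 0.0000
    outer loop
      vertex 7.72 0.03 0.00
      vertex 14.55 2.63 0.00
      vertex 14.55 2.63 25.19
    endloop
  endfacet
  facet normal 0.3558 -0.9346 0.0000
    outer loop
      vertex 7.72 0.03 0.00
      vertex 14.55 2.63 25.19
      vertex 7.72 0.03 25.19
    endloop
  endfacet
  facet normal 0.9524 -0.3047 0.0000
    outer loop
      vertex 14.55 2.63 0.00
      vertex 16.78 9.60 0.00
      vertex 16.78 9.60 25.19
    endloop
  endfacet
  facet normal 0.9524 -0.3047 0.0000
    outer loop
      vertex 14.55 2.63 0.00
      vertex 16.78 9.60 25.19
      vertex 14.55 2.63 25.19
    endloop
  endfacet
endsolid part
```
; perimeter-only toolpath
G21 ; units = mm
G90 ; absolute positioning
G28 ; home
; layer 1
G0 Z3.15
G0 X16.78 Y9.60
G1 X12.72 Y15.69
G1 X5.43 Y16.31
G1 X0.40 Y11.00
G1 X1.42 Y3.75
G1 X7.72 Y0.03
G1 X14.55 Y2.63
G1 X16.78 Y9.60
; layer 2
G0 Z6.30
G0 X16.78 Y9.60
G1 X12.72 Y15.69
G1 X5.43 Y16.31
G1 X0.40 Y11.00
G1 X1.42 Y3.75
G1 X7.72 Y0.03
G1 X14.55 Y2.63
G1 X16.78 Y9.60
; layer 3
G0 Z9.45
G0 X16.78 Y9.60
G1 X12.72 Y15.69
G1 X5.43 Y16.31
G1 X0.40 Y11.00
G1 X1.42 Y3.75
G1 X7.72 Y0.03
G1 X14.55 Y2.63
G1 X16.78 Y9.60
; layer 4
G0 Z12.60
G0 X16.78 Y9.60
G1 X12.72 Y15.69
G1 X5.43 Y16.31
G1 X0.40 Y11.00
G1 X1.42 Y3.75
G1 X7.72 Y0.03
G1 X14.55 Y2.63
G1 X16.78 Y9.60
; layer 5
G0 Z15.74
G0 X16.78 Y9.60
G1 X12.72 Y15.69
G1 X5.43 Y16.31
G1 X0.40 Y11.00
G1 X1.42 Y3.75
G1 X7.72 Y0.03
G1 X14.55 Y2.63
G1 X16.78 Y9.60
; layer 6
G0 Z18.89
G0 X16.78 Y9.60
G1 X12.72 Y15.69
G1 X5.43 Y16.31
G1 X0.40 Y11.00
G1 X1.42 Y3.75
G1 X7.72 Y0.03
G1 X14.55 Y2.63
G1 X16.78 Y9.60
; layer 7
G0 Z22.04
G0 X16.78 Y9.60
G1 X12.72 Y15.69
G1 X5.43 Y16.31
G1 X0.40 Y11.00
G1 X1.42 Y3.75
G1 X7.72 Y0.03
G1 X14.55 Y2.63
G1 X16.78 Y9.60
; layer 8
G0 Z25.19
G0 X16.78 Y9.60
G1 X12.72 Y15.69
G1 X5.43 Y16.31
G1 X0.40 Y11.00
G1 X1.42 Y3.75
G1 X7.72 Y0.03
G1 X14.55 Y2.63
G1 X16.78 Y9.60
M2 ; end

The solid is a regular 7-sided prism (a cylinder approximated with 7 flat sides), circumscribed radius ≈ 8.43 mm, height ≈ 25.2 mm. Slicing at Δz = 3.15 mm — 8 equal slices spanning the solid's height, so layer i sits at z = i·h/8 — gives 8 non-empty perimeters. Each is a 7-segment closed polygon; G0 lifts to the layer z and rapids to the start vertex, then G1 traces the edges.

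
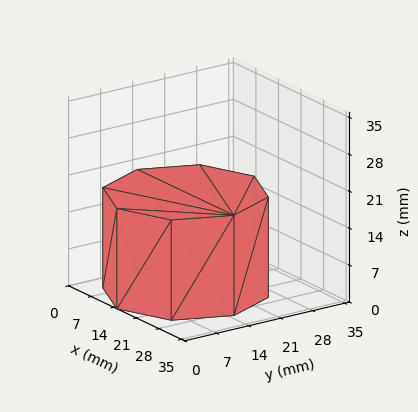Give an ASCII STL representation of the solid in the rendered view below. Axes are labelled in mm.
Reading the render: the shape is a regular 8-sided prism (a cylinder approximated with 8 flat sides), circumscribed radius ≈ 15 mm, height ≈ 19 mm (dimensions read to the nearest mm from the axis ticks). For the STL, each face is triangulated and given an outward normal.

solid part
  facet normal 0.0000 0.0000 -1.0000
    outer loop
      vertex 15.000 30.000 0.000
      vertex 25.607 25.607 0.000
      vertex 30.000 15.000 0.000
    endloop
  endfacet
  facet normal 0.0000 0.0000 -1.0000
    outer loop
      vertex 4.393 25.607 0.000
      vertex 15.000 30.000 0.000
      vertex 30.000 15.000 0.000
    endloop
  endfacet
  facet normal 0.0000 0.0000 -1.0000
    outer loop
      vertex 0.000 15.000 0.000
      vertex 4.393 25.607 0.000
      vertex 30.000 15.000 0.000
    endloop
  endfacet
  facet normal 0.0000 0.0000 -1.0000
    outer loop
      vertex 4.393 4.393 0.000
      vertex 0.000 15.000 0.000
      vertex 30.000 15.000 0.000
    endloop
  endfacet
  facet normal 0.0000 0.0000 -1.0000
    outer loop
      vertex 15.000 0.000 0.000
      vertex 4.393 4.393 0.000
      vertex 30.000 15.000 0.000
    endloop
  endfacet
  facet normal 0.0000 0.0000 -1.0000
    outer loop
      vertex 25.607 4.393 0.000
      vertex 15.000 0.000 0.000
      vertex 30.000 15.000 0.000
    endloop
  endfacet
  facet normal 0.0000 0.0000 1.0000
    outer loop
      vertex 30.000 15.000 19.000
      vertex 25.607 25.607 19.000
      vertex 15.000 30.000 19.000
    endloop
  endfacet
  facet normal 0.0000 0.0000 1.0000
    outer loop
      vertex 30.000 15.000 19.000
      vertex 15.000 30.000 19.000
      vertex 4.393 25.607 19.000
    endloop
  endfacet
  facet normal 0.0000 0.0000 1.0000
    outer loop
      vertex 30.000 15.000 19.000
      vertex 4.393 25.607 19.000
      vertex 0.000 15.000 19.000
    endloop
  endfacet
  facet normal 0.0000 0.0000 1.0000
    outer loop
      vertex 30.000 15.000 19.000
      vertex 0.000 15.000 19.000
      vertex 4.393 4.393 19.000
    endloop
  endfacet
  facet normal 0.0000 0.0000 1.0000
    outer loop
      vertex 30.000 15.000 19.000
      vertex 4.393 4.393 19.000
      vertex 15.000 0.000 19.000
    endloop
  endfacet
  facet normal 0.0000 0.0000 1.0000
    outer loop
      vertex 30.000 15.000 19.000
      vertex 15.000 0.000 19.000
      vertex 25.607 4.393 19.000
    endloop
  endfacet
  facet normal 0.9239 0.3826 0.0000
    outer loop
      vertex 30.000 15.000 0.000
      vertex 25.607 25.607 0.000
      vertex 25.607 25.607 19.000
    endloop
  endfacet
  facet normal 0.9239 0.3826 0.0000
    outer loop
      vertex 30.000 15.000 0.000
      vertex 25.607 25.607 19.000
      vertex 30.000 15.000 19.000
    endloop
  endfacet
  facet normal 0.3826 0.9239 0.0000
    outer loop
      vertex 25.607 25.607 0.000
      vertex 15.000 30.000 0.000
      vertex 15.000 30.000 19.000
    endloop
  endfacet
  facet normal 0.3826 0.9239 0.0000
    outer loop
      vertex 25.607 25.607 0.000
      vertex 15.000 30.000 19.000
      vertex 25.607 25.607 19.000
    endloop
  endfacet
  facet normal -0.3826 0.9239 0.0000
    outer loop
      vertex 15.000 30.000 0.000
      vertex 4.393 25.607 0.000
      vertex 4.393 25.607 19.000
    endloop
  endfacet
  facet normal -0.3826 0.9239 0.0000
    outer loop
      vertex 15.000 30.000 0.000
      vertex 4.393 25.607 19.000
      vertex 15.000 30.000 19.000
    endloop
  endfacet
  facet normal -0.9239 0.3826 0.0000
    outer loop
      vertex 4.393 25.607 0.000
      vertex 0.000 15.000 0.000
      vertex 0.000 15.000 19.000
    endloop
  endfacet
  facet normal -0.9239 0.3826 0.0000
    outer loop
      vertex 4.393 25.607 0.000
      vertex 0.000 15.000 19.000
      vertex 4.393 25.607 19.000
    endloop
  endfacet
  facet normal -0.9239 -0.3826 0.0000
    outer loop
      vertex 0.000 15.000 0.000
      vertex 4.393 4.393 0.000
      vertex 4.393 4.393 19.000
    endloop
  endfacet
  facet normal -0.9239 -0.3826 0.0000
    outer loop
      vertex 0.000 15.000 0.000
      vertex 4.393 4.393 19.000
      vertex 0.000 15.000 19.000
    endloop
  endfacet
  facet normal -0.3826 -0.9239 0.0000
    outer loop
      vertex 4.393 4.393 0.000
      vertex 15.000 0.000 0.000
      vertex 15.000 0.000 19.000
    endloop
  endfacet
  facet normal -0.3826 -0.9239 0.0000
    outer loop
      vertex 4.393 4.393 0.000
      vertex 15.000 0.000 19.000
      vertex 4.393 4.393 19.000
    endloop
  endfacet
  facet normal 0.3826 -0.9239 0.0000
    outer loop
      vertex 15.000 0.000 0.000
      vertex 25.607 4.393 0.000
      vertex 25.607 4.393 19.000
    endloop
  endfacet
  facet normal 0.3826 -0.9239 0.0000
    outer loop
      vertex 15.000 0.000 0.000
      vertex 25.607 4.393 19.000
      vertex 15.000 0.000 19.000
    endloop
  endfacet
  facet normal 0.9239 -0.3826 0.0000
    outer loop
      vertex 25.607 4.393 0.000
      vertex 30.000 15.000 0.000
      vertex 30.000 15.000 19.000
    endloop
  endfacet
  facet normal 0.9239 -0.3826 0.0000
    outer loop
      vertex 25.607 4.393 0.000
      vertex 30.000 15.000 19.000
      vertex 25.607 4.393 19.000
    endloop
  endfacet
endsolid part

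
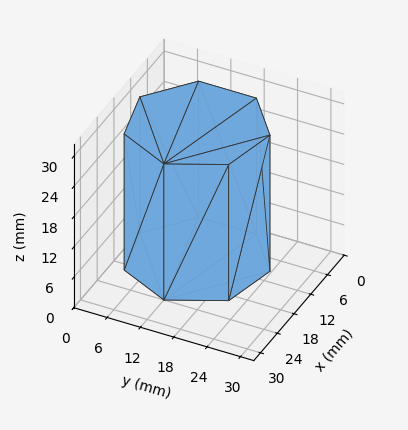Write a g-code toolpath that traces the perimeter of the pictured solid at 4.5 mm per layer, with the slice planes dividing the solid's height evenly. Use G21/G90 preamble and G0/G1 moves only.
Reading the render: the shape is a regular 7-sided prism (a cylinder approximated with 7 flat sides), circumscribed radius ≈ 12 mm, height ≈ 27 mm (dimensions read to the nearest mm from the axis ticks). For the g-code, the solid's height is divided into equal slices at the stated Δz and each level perimeter traced with G1 moves after a G0 lift.

; perimeter-only toolpath
G21 ; units = mm
G90 ; absolute positioning
G28 ; home
; layer 1
G0 Z4.5
G0 X24.0 Y12.0
G1 X19.5 Y21.4
G1 X9.3 Y23.7
G1 X1.2 Y17.2
G1 X1.2 Y6.8
G1 X9.3 Y0.3
G1 X19.5 Y2.6
G1 X24.0 Y12.0
; layer 2
G0 Z9.0
G0 X24.0 Y12.0
G1 X19.5 Y21.4
G1 X9.3 Y23.7
G1 X1.2 Y17.2
G1 X1.2 Y6.8
G1 X9.3 Y0.3
G1 X19.5 Y2.6
G1 X24.0 Y12.0
; layer 3
G0 Z13.5
G0 X24.0 Y12.0
G1 X19.5 Y21.4
G1 X9.3 Y23.7
G1 X1.2 Y17.2
G1 X1.2 Y6.8
G1 X9.3 Y0.3
G1 X19.5 Y2.6
G1 X24.0 Y12.0
; layer 4
G0 Z18.0
G0 X24.0 Y12.0
G1 X19.5 Y21.4
G1 X9.3 Y23.7
G1 X1.2 Y17.2
G1 X1.2 Y6.8
G1 X9.3 Y0.3
G1 X19.5 Y2.6
G1 X24.0 Y12.0
; layer 5
G0 Z22.5
G0 X24.0 Y12.0
G1 X19.5 Y21.4
G1 X9.3 Y23.7
G1 X1.2 Y17.2
G1 X1.2 Y6.8
G1 X9.3 Y0.3
G1 X19.5 Y2.6
G1 X24.0 Y12.0
; layer 6
G0 Z27.0
G0 X24.0 Y12.0
G1 X19.5 Y21.4
G1 X9.3 Y23.7
G1 X1.2 Y17.2
G1 X1.2 Y6.8
G1 X9.3 Y0.3
G1 X19.5 Y2.6
G1 X24.0 Y12.0
M2 ; end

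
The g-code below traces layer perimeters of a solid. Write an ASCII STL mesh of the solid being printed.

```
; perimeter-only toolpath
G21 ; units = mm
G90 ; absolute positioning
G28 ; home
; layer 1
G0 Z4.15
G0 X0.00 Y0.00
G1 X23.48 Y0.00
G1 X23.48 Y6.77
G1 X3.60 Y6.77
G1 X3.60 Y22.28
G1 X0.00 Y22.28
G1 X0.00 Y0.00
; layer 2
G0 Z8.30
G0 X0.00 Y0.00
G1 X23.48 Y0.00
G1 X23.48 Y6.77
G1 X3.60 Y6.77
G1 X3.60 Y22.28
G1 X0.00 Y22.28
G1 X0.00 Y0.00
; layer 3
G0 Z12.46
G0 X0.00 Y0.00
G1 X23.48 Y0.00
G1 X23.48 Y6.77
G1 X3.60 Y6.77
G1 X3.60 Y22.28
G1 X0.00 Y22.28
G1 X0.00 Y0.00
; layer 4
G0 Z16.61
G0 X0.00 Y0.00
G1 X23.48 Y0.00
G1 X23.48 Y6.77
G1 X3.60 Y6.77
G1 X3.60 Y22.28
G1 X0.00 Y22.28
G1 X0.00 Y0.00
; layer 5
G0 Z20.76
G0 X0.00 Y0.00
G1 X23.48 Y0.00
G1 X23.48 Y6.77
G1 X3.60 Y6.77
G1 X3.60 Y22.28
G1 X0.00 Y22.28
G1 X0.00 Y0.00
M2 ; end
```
solid part
  facet normal 0.0000 0.0000 -1.0000
    outer loop
      vertex 23.48 6.77 0.00
      vertex 23.48 0.00 0.00
      vertex 0.00 0.00 0.00
    endloop
  endfacet
  facet normal 0.0000 0.0000 -1.0000
    outer loop
      vertex 3.60 6.77 0.00
      vertex 23.48 6.77 0.00
      vertex 0.00 0.00 0.00
    endloop
  endfacet
  facet normal 0.0000 0.0000 -1.0000
    outer loop
      vertex 3.60 22.28 0.00
      vertex 3.60 6.77 0.00
      vertex 0.00 0.00 0.00
    endloop
  endfacet
  facet normal 0.0000 0.0000 -1.0000
    outer loop
      vertex 0.00 22.28 0.00
      vertex 3.60 22.28 0.00
      vertex 0.00 0.00 0.00
    endloop
  endfacet
  facet normal 0.0000 0.0000 1.0000
    outer loop
      vertex 0.00 0.00 20.76
      vertex 23.48 0.00 20.76
      vertex 23.48 6.77 20.76
    endloop
  endfacet
  facet normal 0.0000 0.0000 1.0000
    outer loop
      vertex 0.00 0.00 20.76
      vertex 23.48 6.77 20.76
      vertex 3.60 6.77 20.76
    endloop
  endfacet
  facet normal 0.0000 0.0000 1.0000
    outer loop
      vertex 0.00 0.00 20.76
      vertex 3.60 6.77 20.76
      vertex 3.60 22.28 20.76
    endloop
  endfacet
  facet normal 0.0000 0.0000 1.0000
    outer loop
      vertex 0.00 0.00 20.76
      vertex 3.60 22.28 20.76
      vertex 0.00 22.28 20.76
    endloop
  endfacet
  facet normal 0.0000 -1.0000 0.0000
    outer loop
      vertex 0.00 0.00 0.00
      vertex 23.48 0.00 0.00
      vertex 23.48 0.00 20.76
    endloop
  endfacet
  facet normal 0.0000 -1.0000 0.0000
    outer loop
      vertex 0.00 0.00 0.00
      vertex 23.48 0.00 20.76
      vertex 0.00 0.00 20.76
    endloop
  endfacet
  facet normal 1.0000 0.0000 0.0000
    outer loop
      vertex 23.48 0.00 0.00
      vertex 23.48 6.77 0.00
      vertex 23.48 6.77 20.76
    endloop
  endfacet
  facet normal 1.0000 0.0000 0.0000
    outer loop
      vertex 23.48 0.00 0.00
      vertex 23.48 6.77 20.76
      vertex 23.48 0.00 20.76
    endloop
  endfacet
  facet normal 0.0000 1.0000 0.0000
    outer loop
      vertex 23.48 6.77 0.00
      vertex 3.60 6.77 0.00
      vertex 3.60 6.77 20.76
    endloop
  endfacet
  facet normal 0.0000 1.0000 0.0000
    outer loop
      vertex 23.48 6.77 0.00
      vertex 3.60 6.77 20.76
      vertex 23.48 6.77 20.76
    endloop
  endfacet
  facet normal 1.0000 0.0000 0.0000
    outer loop
      vertex 3.60 6.77 0.00
      vertex 3.60 22.28 0.00
      vertex 3.60 22.28 20.76
    endloop
  endfacet
  facet normal 1.0000 0.0000 0.0000
    outer loop
      vertex 3.60 6.77 0.00
      vertex 3.60 22.28 20.76
      vertex 3.60 6.77 20.76
    endloop
  endfacet
  facet normal 0.0000 1.0000 0.0000
    outer loop
      vertex 3.60 22.28 0.00
      vertex 0.00 22.28 0.00
      vertex 0.00 22.28 20.76
    endloop
  endfacet
  facet normal 0.0000 1.0000 0.0000
    outer loop
      vertex 3.60 22.28 0.00
      vertex 0.00 22.28 20.76
      vertex 3.60 22.28 20.76
    endloop
  endfacet
  facet normal -1.0000 0.0000 0.0000
    outer loop
      vertex 0.00 22.28 0.00
      vertex 0.00 0.00 0.00
      vertex 0.00 0.00 20.76
    endloop
  endfacet
  facet normal -1.0000 0.0000 0.0000
    outer loop
      vertex 0.00 22.28 0.00
      vertex 0.00 0.00 20.76
      vertex 0.00 22.28 20.76
    endloop
  endfacet
endsolid part

The G0 Z moves step by Δz≈4.15 mm. Every layer's G1 loop is the same polygon, so the solid is a straight extrusion of it from z=0 to z≈20.8. Closing with flat bottom and top caps and triangulating gives 20 facets — an L-shaped prism: outer 23.5 × 22.3 mm, arm thicknesses ≈ 6.77 mm (horizontal) and 3.6 mm (vertical), extruded 20.8 mm in z.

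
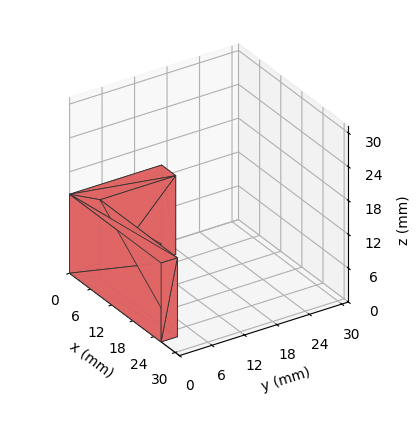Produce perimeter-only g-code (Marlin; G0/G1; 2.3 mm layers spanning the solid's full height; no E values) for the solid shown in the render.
Reading the render: the shape is an L-shaped prism: outer 26 × 17 mm, arm thicknesses ≈ 3 mm (horizontal) and 4 mm (vertical), extruded 14 mm in z (dimensions read to the nearest mm from the axis ticks). For the g-code, the solid's height is divided into equal slices at the stated Δz and each level perimeter traced with G1 moves after a G0 lift.

; perimeter-only toolpath
G21 ; units = mm
G90 ; absolute positioning
G28 ; home
; layer 1
G0 Z2.3
G0 X0.0 Y0.0
G1 X26.0 Y0.0
G1 X26.0 Y3.0
G1 X4.0 Y3.0
G1 X4.0 Y17.0
G1 X0.0 Y17.0
G1 X0.0 Y0.0
; layer 2
G0 Z4.7
G0 X0.0 Y0.0
G1 X26.0 Y0.0
G1 X26.0 Y3.0
G1 X4.0 Y3.0
G1 X4.0 Y17.0
G1 X0.0 Y17.0
G1 X0.0 Y0.0
; layer 3
G0 Z7.0
G0 X0.0 Y0.0
G1 X26.0 Y0.0
G1 X26.0 Y3.0
G1 X4.0 Y3.0
G1 X4.0 Y17.0
G1 X0.0 Y17.0
G1 X0.0 Y0.0
; layer 4
G0 Z9.3
G0 X0.0 Y0.0
G1 X26.0 Y0.0
G1 X26.0 Y3.0
G1 X4.0 Y3.0
G1 X4.0 Y17.0
G1 X0.0 Y17.0
G1 X0.0 Y0.0
; layer 5
G0 Z11.7
G0 X0.0 Y0.0
G1 X26.0 Y0.0
G1 X26.0 Y3.0
G1 X4.0 Y3.0
G1 X4.0 Y17.0
G1 X0.0 Y17.0
G1 X0.0 Y0.0
; layer 6
G0 Z14.0
G0 X0.0 Y0.0
G1 X26.0 Y0.0
G1 X26.0 Y3.0
G1 X4.0 Y3.0
G1 X4.0 Y17.0
G1 X0.0 Y17.0
G1 X0.0 Y0.0
M2 ; end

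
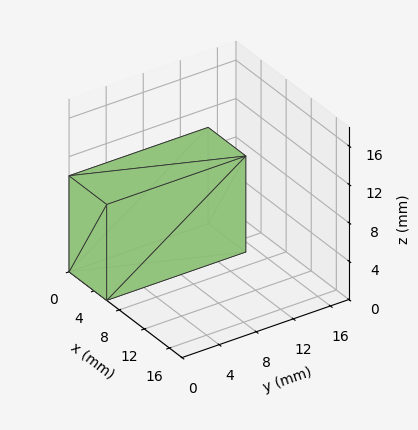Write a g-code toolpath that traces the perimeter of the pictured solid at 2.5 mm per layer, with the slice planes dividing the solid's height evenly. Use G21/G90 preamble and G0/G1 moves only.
Reading the render: the shape is a rectangular box, roughly 6 × 15 mm footprint and 10 mm tall (dimensions read to the nearest mm from the axis ticks). For the g-code, the solid's height is divided into equal slices at the stated Δz and each level perimeter traced with G1 moves after a G0 lift.

; perimeter-only toolpath
G21 ; units = mm
G90 ; absolute positioning
G28 ; home
; layer 1
G0 Z2.5
G0 X0.0 Y0.0
G1 X6.0 Y0.0
G1 X6.0 Y15.0
G1 X0.0 Y15.0
G1 X0.0 Y0.0
; layer 2
G0 Z5.0
G0 X0.0 Y0.0
G1 X6.0 Y0.0
G1 X6.0 Y15.0
G1 X0.0 Y15.0
G1 X0.0 Y0.0
; layer 3
G0 Z7.5
G0 X0.0 Y0.0
G1 X6.0 Y0.0
G1 X6.0 Y15.0
G1 X0.0 Y15.0
G1 X0.0 Y0.0
; layer 4
G0 Z10.0
G0 X0.0 Y0.0
G1 X6.0 Y0.0
G1 X6.0 Y15.0
G1 X0.0 Y15.0
G1 X0.0 Y0.0
M2 ; end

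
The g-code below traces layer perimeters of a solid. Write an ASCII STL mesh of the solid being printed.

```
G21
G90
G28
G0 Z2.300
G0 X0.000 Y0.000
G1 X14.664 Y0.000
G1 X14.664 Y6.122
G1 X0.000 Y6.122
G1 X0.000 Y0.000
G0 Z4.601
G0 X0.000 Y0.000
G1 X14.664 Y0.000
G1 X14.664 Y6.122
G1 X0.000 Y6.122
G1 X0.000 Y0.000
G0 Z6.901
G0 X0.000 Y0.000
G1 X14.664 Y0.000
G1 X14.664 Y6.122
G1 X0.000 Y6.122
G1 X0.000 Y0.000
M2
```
solid part
  facet normal 0.0000 0.0000 -1.0000
    outer loop
      vertex 14.664 6.122 0.000
      vertex 14.664 0.000 0.000
      vertex 0.000 0.000 0.000
    endloop
  endfacet
  facet normal 0.0000 0.0000 -1.0000
    outer loop
      vertex 0.000 6.122 0.000
      vertex 14.664 6.122 0.000
      vertex 0.000 0.000 0.000
    endloop
  endfacet
  facet normal 0.0000 0.0000 1.0000
    outer loop
      vertex 0.000 0.000 6.901
      vertex 14.664 0.000 6.901
      vertex 14.664 6.122 6.901
    endloop
  endfacet
  facet normal 0.0000 0.0000 1.0000
    outer loop
      vertex 0.000 0.000 6.901
      vertex 14.664 6.122 6.901
      vertex 0.000 6.122 6.901
    endloop
  endfacet
  facet normal 0.0000 -1.0000 0.0000
    outer loop
      vertex 0.000 0.000 0.000
      vertex 14.664 0.000 0.000
      vertex 14.664 0.000 6.901
    endloop
  endfacet
  facet normal 0.0000 -1.0000 0.0000
    outer loop
      vertex 0.000 0.000 0.000
      vertex 14.664 0.000 6.901
      vertex 0.000 0.000 6.901
    endloop
  endfacet
  facet normal 0.0000 1.0000 0.0000
    outer loop
      vertex 14.664 6.122 6.901
      vertex 14.664 6.122 0.000
      vertex 0.000 6.122 0.000
    endloop
  endfacet
  facet normal 0.0000 1.0000 0.0000
    outer loop
      vertex 0.000 6.122 6.901
      vertex 14.664 6.122 6.901
      vertex 0.000 6.122 0.000
    endloop
  endfacet
  facet normal -1.0000 0.0000 0.0000
    outer loop
      vertex 0.000 6.122 6.901
      vertex 0.000 6.122 0.000
      vertex 0.000 0.000 0.000
    endloop
  endfacet
  facet normal -1.0000 0.0000 0.0000
    outer loop
      vertex 0.000 0.000 6.901
      vertex 0.000 6.122 6.901
      vertex 0.000 0.000 0.000
    endloop
  endfacet
  facet normal 1.0000 0.0000 0.0000
    outer loop
      vertex 14.664 0.000 0.000
      vertex 14.664 6.122 0.000
      vertex 14.664 6.122 6.901
    endloop
  endfacet
  facet normal 1.0000 0.0000 0.0000
    outer loop
      vertex 14.664 0.000 0.000
      vertex 14.664 6.122 6.901
      vertex 14.664 0.000 6.901
    endloop
  endfacet
endsolid part

The G0 Z moves step by Δz≈2.300 mm. Every layer's G1 loop is the same polygon, so the solid is a straight extrusion of it from z=0 to z≈6.9. Closing with flat bottom and top caps and triangulating gives 12 facets — a rectangular box, roughly 14.7 × 6.12 mm footprint and 6.9 mm tall.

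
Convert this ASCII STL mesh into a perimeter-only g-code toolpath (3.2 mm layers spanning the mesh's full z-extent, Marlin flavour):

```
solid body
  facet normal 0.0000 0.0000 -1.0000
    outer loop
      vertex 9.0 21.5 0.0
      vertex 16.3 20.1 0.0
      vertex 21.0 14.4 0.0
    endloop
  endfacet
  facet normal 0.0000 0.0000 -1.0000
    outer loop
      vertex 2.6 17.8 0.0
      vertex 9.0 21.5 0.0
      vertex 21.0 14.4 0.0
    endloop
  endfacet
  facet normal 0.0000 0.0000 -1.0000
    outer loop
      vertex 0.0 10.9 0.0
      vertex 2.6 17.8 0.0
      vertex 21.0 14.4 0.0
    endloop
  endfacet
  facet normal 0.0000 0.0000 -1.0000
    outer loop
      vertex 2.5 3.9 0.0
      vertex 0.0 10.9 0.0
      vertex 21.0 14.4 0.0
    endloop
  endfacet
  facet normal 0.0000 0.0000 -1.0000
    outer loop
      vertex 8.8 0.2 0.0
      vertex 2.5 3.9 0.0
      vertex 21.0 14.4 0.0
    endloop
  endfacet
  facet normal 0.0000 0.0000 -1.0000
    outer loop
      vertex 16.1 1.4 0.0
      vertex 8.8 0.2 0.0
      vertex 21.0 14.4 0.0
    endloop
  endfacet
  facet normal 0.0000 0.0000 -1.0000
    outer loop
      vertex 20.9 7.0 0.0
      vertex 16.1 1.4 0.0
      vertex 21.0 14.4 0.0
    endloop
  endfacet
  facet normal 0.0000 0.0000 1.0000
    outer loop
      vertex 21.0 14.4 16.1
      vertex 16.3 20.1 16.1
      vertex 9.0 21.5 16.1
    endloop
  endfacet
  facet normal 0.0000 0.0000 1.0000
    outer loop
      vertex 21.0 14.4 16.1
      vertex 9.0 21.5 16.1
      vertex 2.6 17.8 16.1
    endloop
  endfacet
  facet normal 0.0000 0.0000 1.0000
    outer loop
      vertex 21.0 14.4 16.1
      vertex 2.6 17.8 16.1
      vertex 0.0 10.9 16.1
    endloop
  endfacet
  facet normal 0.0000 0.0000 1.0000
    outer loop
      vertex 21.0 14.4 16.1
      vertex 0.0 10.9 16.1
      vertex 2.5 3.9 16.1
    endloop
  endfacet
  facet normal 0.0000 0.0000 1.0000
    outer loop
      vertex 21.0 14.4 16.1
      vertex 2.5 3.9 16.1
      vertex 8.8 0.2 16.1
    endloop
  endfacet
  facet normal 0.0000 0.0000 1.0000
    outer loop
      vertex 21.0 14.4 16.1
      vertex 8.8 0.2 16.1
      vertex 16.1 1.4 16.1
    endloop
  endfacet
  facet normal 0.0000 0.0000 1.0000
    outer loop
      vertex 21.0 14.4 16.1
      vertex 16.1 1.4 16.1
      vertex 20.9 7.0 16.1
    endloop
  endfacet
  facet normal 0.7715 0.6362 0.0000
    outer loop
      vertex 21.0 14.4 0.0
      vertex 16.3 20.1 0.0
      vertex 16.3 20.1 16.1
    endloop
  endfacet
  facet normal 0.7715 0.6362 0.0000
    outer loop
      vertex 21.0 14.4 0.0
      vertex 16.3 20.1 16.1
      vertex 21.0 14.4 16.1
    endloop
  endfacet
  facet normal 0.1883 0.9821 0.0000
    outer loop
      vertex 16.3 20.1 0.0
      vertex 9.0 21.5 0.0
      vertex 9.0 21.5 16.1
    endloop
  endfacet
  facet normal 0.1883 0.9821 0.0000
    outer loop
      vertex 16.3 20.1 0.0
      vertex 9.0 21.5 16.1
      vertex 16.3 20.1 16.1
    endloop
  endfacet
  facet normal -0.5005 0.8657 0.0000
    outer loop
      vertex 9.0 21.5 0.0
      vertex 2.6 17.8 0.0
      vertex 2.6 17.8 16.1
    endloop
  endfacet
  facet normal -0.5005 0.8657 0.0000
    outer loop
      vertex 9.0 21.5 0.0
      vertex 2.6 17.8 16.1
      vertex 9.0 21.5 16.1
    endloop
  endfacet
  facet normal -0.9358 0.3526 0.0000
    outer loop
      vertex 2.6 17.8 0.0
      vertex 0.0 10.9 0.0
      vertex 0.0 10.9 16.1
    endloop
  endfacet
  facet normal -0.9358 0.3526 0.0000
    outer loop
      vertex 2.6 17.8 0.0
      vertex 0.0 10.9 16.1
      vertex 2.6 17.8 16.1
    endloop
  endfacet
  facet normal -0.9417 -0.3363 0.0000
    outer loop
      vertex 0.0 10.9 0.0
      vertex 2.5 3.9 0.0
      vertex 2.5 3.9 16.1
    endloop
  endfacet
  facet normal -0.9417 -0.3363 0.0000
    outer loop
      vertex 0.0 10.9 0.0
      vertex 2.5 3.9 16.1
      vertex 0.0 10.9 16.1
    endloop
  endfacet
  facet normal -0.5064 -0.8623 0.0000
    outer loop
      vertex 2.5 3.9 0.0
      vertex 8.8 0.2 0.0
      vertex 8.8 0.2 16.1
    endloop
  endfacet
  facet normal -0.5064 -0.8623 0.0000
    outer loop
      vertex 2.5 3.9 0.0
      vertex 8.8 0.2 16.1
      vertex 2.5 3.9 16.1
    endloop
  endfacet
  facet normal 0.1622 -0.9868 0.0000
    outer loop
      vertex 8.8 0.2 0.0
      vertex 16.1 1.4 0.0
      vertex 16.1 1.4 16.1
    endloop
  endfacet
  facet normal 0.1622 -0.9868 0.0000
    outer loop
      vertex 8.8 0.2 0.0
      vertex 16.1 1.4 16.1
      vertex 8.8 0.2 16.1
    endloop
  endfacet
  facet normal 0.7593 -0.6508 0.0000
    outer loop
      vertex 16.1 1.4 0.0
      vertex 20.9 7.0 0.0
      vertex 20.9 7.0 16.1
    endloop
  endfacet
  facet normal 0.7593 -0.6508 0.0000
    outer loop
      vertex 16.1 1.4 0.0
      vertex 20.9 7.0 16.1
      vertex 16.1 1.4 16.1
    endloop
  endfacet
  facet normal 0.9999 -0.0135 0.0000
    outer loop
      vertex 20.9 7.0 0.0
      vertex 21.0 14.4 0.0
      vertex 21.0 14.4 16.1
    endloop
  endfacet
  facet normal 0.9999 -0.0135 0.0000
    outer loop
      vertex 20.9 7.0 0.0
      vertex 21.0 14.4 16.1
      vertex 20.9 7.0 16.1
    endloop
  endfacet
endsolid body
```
; perimeter-only toolpath
G21 ; units = mm
G90 ; absolute positioning
G28 ; home
; layer 1
G0 Z3.2
G0 X21.0 Y14.4
G1 X16.3 Y20.1
G1 X9.0 Y21.5
G1 X2.6 Y17.8
G1 X0.0 Y10.9
G1 X2.5 Y3.9
G1 X8.8 Y0.2
G1 X16.1 Y1.4
G1 X20.9 Y7.0
G1 X21.0 Y14.4
; layer 2
G0 Z6.4
G0 X21.0 Y14.4
G1 X16.3 Y20.1
G1 X9.0 Y21.5
G1 X2.6 Y17.8
G1 X0.0 Y10.9
G1 X2.5 Y3.9
G1 X8.8 Y0.2
G1 X16.1 Y1.4
G1 X20.9 Y7.0
G1 X21.0 Y14.4
; layer 3
G0 Z9.7
G0 X21.0 Y14.4
G1 X16.3 Y20.1
G1 X9.0 Y21.5
G1 X2.6 Y17.8
G1 X0.0 Y10.9
G1 X2.5 Y3.9
G1 X8.8 Y0.2
G1 X16.1 Y1.4
G1 X20.9 Y7.0
G1 X21.0 Y14.4
; layer 4
G0 Z12.9
G0 X21.0 Y14.4
G1 X16.3 Y20.1
G1 X9.0 Y21.5
G1 X2.6 Y17.8
G1 X0.0 Y10.9
G1 X2.5 Y3.9
G1 X8.8 Y0.2
G1 X16.1 Y1.4
G1 X20.9 Y7.0
G1 X21.0 Y14.4
; layer 5
G0 Z16.1
G0 X21.0 Y14.4
G1 X16.3 Y20.1
G1 X9.0 Y21.5
G1 X2.6 Y17.8
G1 X0.0 Y10.9
G1 X2.5 Y3.9
G1 X8.8 Y0.2
G1 X16.1 Y1.4
G1 X20.9 Y7.0
G1 X21.0 Y14.4
M2 ; end

The solid is a regular 9-sided prism (a cylinder approximated with 9 flat sides), circumscribed radius ≈ 10.8 mm, height ≈ 16.1 mm. Slicing at Δz = 3.2 mm — 5 equal slices spanning the solid's height, so layer i sits at z = i·h/5 — gives 5 non-empty perimeters. Each is a 9-segment closed polygon; G0 lifts to the layer z and rapids to the start vertex, then G1 traces the edges.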